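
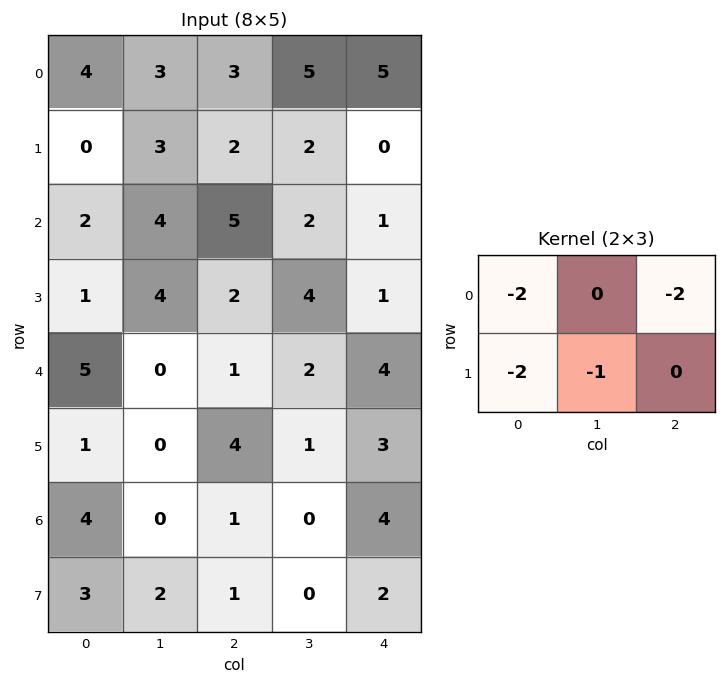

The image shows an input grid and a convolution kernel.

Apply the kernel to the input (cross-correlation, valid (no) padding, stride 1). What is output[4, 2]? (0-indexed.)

-19

The receptive field on the input at this output position is [1 2 4 / 4 1 3]. Elementwise product with the kernel and sum: 1·-2 + 4·-2 + 4·-2 + 1·-1.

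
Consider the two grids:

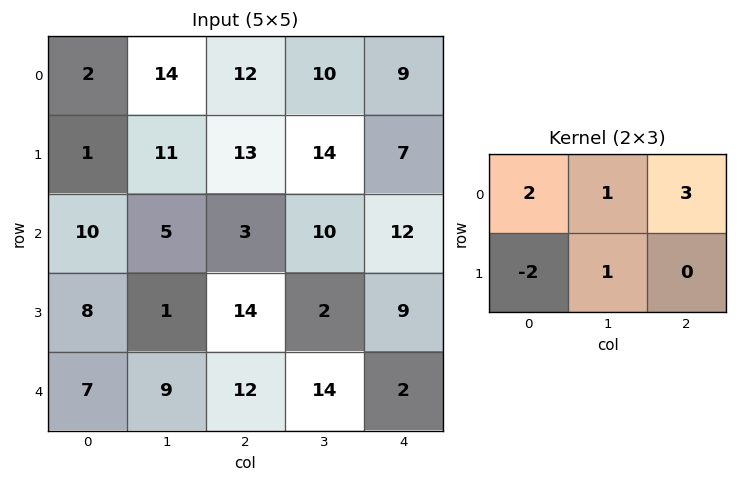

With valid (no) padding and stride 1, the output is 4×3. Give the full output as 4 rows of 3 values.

Output[0,0]: The receptive field on the input at this output position is [2 14 12 / 1 11 13]. Elementwise product with the kernel and sum: 2·2 + 14·1 + 12·3 + 1·-2 + 11·1.
Output[0,1]: The receptive field on the input at this output position is [14 12 10 / 11 13 14]. Elementwise product with the kernel and sum: 14·2 + 12·1 + 10·3 + 11·-2 + 13·1.

63 61 49
37 70 65
19 55 26
54 16 47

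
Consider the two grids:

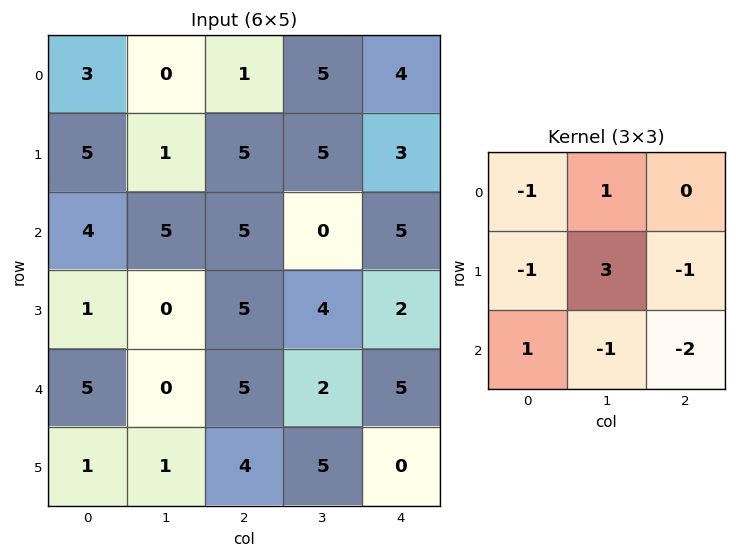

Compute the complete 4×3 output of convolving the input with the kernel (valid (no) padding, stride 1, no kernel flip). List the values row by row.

Output[0,0]: The receptive field on the input at this output position is [3 0 1 / 5 1 5 / 4 5 5]. Elementwise product with the kernel and sum: 3·-1 + 0·1 + 5·-1 + 1·3 + 5·-1 + 4·1 + 5·-1 + 5·-2.

-21 10 6
-7 1 -13
-10 2 -7
-19 5 -6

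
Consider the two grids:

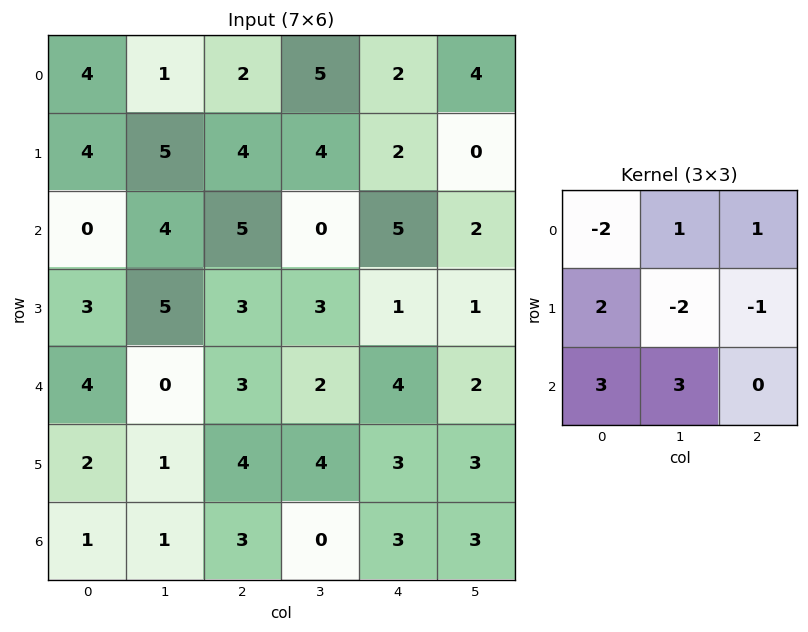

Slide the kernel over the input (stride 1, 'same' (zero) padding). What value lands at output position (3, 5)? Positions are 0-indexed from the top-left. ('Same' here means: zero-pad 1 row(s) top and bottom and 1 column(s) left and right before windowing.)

The receptive field on the zero-padded input at this output position is [5 2 0 / 1 1 0 / 4 2 0]. Elementwise product with the kernel and sum: 5·-2 + 2·1 + 0·1 + 1·2 + 1·-2 + 0·-1 + 4·3 + 2·3.

10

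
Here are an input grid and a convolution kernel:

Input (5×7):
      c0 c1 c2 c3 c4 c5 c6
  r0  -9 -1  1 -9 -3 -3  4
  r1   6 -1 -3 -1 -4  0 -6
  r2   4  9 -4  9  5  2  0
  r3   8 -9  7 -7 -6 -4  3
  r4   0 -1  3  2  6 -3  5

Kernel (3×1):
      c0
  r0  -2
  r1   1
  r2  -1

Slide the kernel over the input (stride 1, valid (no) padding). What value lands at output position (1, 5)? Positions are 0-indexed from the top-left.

The receptive field on the input at this output position is [0 / 2 / -4]. Elementwise product with the kernel and sum: 0·-2 + 2·1 + -4·-1.

6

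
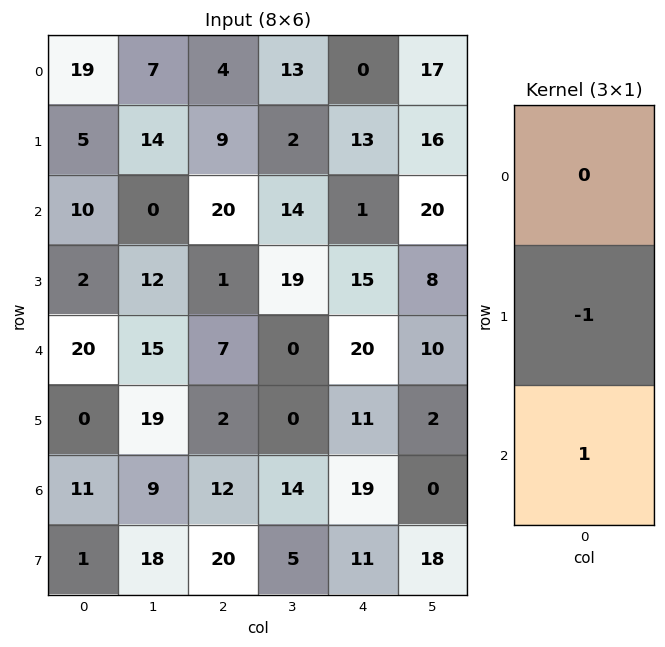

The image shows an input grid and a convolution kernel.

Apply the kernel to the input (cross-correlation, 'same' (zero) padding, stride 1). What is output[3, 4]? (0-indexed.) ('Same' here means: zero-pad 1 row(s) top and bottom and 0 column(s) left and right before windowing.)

The receptive field on the zero-padded input at this output position is [1 / 15 / 20]. Elementwise product with the kernel and sum: 15·-1 + 20·1.

5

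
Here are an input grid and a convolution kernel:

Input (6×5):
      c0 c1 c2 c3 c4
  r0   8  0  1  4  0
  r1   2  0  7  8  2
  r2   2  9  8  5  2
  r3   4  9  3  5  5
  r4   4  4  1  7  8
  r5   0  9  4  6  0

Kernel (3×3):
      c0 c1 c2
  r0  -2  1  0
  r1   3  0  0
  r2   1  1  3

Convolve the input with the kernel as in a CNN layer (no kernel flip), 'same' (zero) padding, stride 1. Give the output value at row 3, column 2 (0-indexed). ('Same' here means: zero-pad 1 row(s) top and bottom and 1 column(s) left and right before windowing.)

43

The receptive field on the zero-padded input at this output position is [9 8 5 / 9 3 5 / 4 1 7]. Elementwise product with the kernel and sum: 9·-2 + 8·1 + 9·3 + 4·1 + 1·1 + 7·3.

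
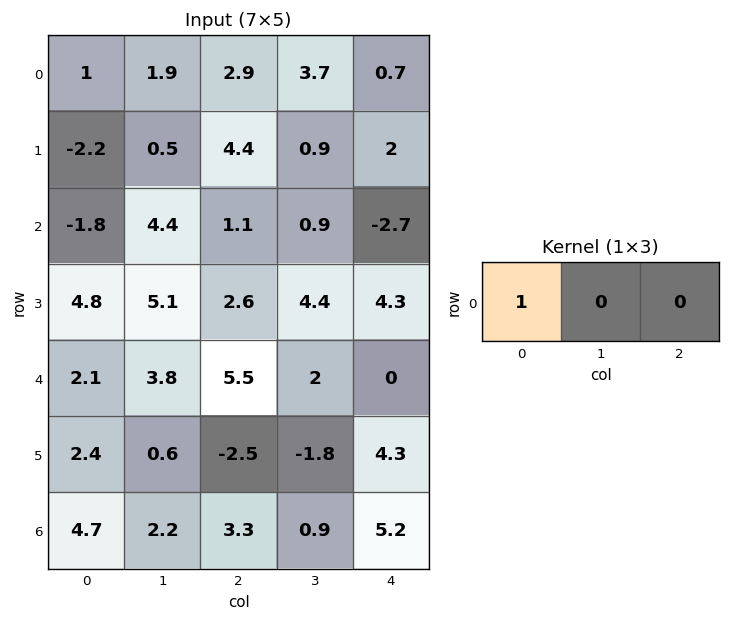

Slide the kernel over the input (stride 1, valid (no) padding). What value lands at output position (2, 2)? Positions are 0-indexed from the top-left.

1.1

The receptive field on the input at this output position is [1.1 0.9 -2.7]. Elementwise product with the kernel and sum: 1.1·1.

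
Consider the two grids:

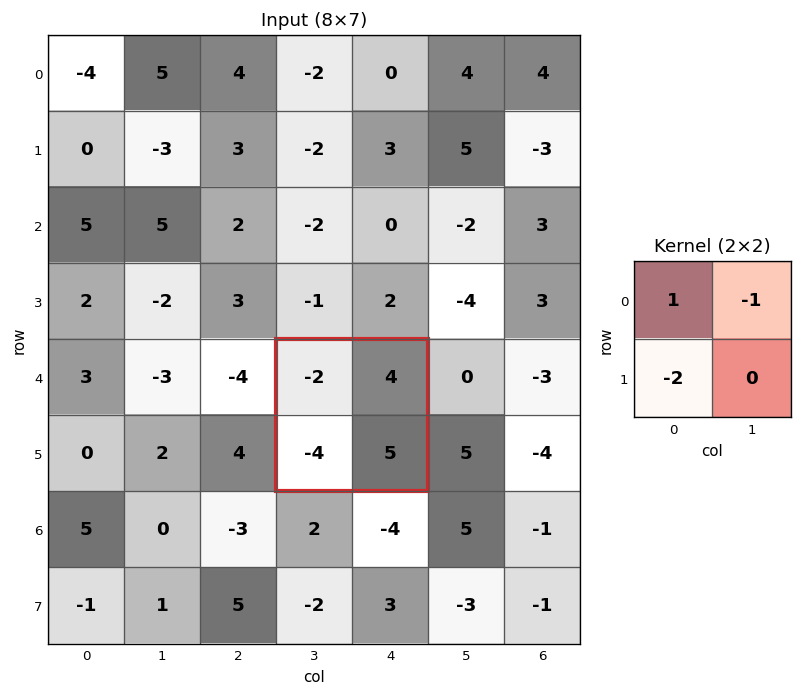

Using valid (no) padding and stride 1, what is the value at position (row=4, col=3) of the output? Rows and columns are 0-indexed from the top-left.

2

The receptive field on the input at this output position is [-2 4 / -4 5]. Elementwise product with the kernel and sum: -2·1 + 4·-1 + -4·-2.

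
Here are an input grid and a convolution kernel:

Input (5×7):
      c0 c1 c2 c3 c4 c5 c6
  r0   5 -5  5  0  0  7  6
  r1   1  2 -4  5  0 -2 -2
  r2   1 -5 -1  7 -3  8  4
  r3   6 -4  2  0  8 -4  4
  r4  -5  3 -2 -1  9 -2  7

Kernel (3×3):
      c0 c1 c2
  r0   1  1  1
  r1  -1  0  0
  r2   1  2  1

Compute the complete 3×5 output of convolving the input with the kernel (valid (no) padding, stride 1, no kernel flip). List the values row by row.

-6 -2 19 11 30
-2 8 12 8 3
-12 3 6 27 13

Output[0,0]: The receptive field on the input at this output position is [5 -5 5 / 1 2 -4 / 1 -5 -1]. Elementwise product with the kernel and sum: 5·1 + -5·1 + 5·1 + 1·-1 + 1·1 + -5·2 + -1·1.
Output[0,1]: The receptive field on the input at this output position is [-5 5 0 / 2 -4 5 / -5 -1 7]. Elementwise product with the kernel and sum: -5·1 + 5·1 + 0·1 + 2·-1 + -5·1 + -1·2 + 7·1.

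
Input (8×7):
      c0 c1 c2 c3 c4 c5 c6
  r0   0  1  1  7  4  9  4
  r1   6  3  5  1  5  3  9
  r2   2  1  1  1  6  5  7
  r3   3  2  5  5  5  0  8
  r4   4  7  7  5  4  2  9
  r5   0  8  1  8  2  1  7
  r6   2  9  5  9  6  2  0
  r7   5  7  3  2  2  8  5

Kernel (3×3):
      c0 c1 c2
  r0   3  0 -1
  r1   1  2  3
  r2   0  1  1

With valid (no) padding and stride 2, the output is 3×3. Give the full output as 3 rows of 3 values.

28 28 58
41 36 51
38 55 30

Output[0,0]: The receptive field on the input at this output position is [0 1 1 / 6 3 5 / 2 1 1]. Elementwise product with the kernel and sum: 0·3 + 1·-1 + 6·1 + 3·2 + 5·3 + 1·1 + 1·1.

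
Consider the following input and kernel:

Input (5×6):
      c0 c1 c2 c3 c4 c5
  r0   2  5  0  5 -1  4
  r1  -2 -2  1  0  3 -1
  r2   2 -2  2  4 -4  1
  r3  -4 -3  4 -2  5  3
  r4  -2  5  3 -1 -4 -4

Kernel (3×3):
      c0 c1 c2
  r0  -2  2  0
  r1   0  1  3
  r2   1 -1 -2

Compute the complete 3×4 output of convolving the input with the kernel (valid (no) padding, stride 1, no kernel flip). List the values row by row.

Output[0,0]: The receptive field on the input at this output position is [2 5 0 / -2 -2 1 / 2 -2 2]. Elementwise product with the kernel and sum: 2·-2 + 5·2 + -2·1 + 1·3 + 2·1 + -2·-1 + 2·-2.
Output[0,1]: The receptive field on the input at this output position is [5 0 5 / -2 1 0 / -2 2 4]. Elementwise product with the kernel and sum: 5·-2 + 0·2 + 1·1 + 0·3 + -2·1 + 2·-1 + 4·-2.

7 -21 25 -6
-5 17 -14 -8
-12 10 29 9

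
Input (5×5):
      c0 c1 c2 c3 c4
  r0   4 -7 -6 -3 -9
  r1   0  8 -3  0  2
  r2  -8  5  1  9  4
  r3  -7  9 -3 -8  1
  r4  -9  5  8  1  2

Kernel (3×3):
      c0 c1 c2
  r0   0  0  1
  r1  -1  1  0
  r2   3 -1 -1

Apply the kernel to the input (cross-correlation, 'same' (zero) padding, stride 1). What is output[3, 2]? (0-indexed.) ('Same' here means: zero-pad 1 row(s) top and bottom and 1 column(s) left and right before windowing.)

The receptive field on the zero-padded input at this output position is [5 1 9 / 9 -3 -8 / 5 8 1]. Elementwise product with the kernel and sum: 9·1 + 9·-1 + -3·1 + 5·3 + 8·-1 + 1·-1.

3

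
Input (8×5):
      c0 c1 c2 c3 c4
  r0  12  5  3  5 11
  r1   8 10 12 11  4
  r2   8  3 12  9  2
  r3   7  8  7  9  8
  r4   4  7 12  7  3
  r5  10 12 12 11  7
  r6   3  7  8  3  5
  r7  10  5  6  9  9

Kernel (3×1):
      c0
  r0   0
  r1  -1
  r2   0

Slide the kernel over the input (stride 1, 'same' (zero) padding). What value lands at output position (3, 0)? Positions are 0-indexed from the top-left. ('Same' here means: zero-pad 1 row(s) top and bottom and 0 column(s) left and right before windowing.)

The receptive field on the zero-padded input at this output position is [8 / 7 / 4]. Elementwise product with the kernel and sum: 7·-1.

-7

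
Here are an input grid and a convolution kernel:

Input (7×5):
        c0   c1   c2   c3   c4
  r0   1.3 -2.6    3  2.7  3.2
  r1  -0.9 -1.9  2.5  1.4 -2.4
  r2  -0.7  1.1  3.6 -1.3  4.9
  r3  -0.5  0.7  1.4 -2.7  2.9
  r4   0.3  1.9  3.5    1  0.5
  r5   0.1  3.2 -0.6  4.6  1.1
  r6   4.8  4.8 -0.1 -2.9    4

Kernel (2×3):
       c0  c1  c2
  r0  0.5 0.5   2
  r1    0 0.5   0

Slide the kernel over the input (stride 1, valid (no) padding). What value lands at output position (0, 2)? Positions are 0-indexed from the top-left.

9.95

The receptive field on the input at this output position is [3 2.7 3.2 / 2.5 1.4 -2.4]. Elementwise product with the kernel and sum: 3·0.5 + 2.7·0.5 + 3.2·2 + 1.4·0.5.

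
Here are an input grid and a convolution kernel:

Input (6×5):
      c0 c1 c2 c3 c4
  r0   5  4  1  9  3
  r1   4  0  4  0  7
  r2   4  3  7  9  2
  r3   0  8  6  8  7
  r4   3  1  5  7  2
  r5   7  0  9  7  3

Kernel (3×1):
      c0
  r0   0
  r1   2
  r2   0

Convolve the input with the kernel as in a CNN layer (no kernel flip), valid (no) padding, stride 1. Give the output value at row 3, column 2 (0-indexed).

10

The receptive field on the input at this output position is [6 / 5 / 9]. Elementwise product with the kernel and sum: 5·2.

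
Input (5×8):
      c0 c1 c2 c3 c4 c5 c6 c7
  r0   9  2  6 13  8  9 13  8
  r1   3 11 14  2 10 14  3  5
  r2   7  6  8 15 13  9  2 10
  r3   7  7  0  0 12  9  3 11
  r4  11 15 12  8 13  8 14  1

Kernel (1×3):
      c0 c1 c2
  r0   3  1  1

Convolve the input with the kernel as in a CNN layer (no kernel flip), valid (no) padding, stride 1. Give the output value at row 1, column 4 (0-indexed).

The receptive field on the input at this output position is [10 14 3]. Elementwise product with the kernel and sum: 10·3 + 14·1 + 3·1.

47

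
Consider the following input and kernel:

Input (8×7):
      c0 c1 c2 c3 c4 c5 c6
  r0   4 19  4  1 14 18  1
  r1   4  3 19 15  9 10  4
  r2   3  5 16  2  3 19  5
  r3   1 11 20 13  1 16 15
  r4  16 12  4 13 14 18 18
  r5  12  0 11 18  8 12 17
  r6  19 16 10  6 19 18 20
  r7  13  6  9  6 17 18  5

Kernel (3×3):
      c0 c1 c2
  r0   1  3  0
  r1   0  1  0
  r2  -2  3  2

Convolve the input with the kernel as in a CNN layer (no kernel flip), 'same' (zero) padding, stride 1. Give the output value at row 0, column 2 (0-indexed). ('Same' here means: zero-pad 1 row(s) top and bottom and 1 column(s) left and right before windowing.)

85

The receptive field on the zero-padded input at this output position is [0 0 0 / 19 4 1 / 3 19 15]. Elementwise product with the kernel and sum: 0·1 + 0·3 + 4·1 + 3·-2 + 19·3 + 15·2.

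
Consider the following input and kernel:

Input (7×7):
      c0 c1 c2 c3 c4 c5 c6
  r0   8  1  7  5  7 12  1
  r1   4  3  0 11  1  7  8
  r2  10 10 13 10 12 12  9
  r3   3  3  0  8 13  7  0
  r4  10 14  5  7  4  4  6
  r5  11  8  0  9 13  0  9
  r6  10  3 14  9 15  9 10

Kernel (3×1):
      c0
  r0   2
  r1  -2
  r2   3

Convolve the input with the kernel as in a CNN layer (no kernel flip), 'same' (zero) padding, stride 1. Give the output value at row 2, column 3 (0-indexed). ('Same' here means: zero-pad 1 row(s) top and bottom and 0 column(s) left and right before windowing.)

26

The receptive field on the zero-padded input at this output position is [11 / 10 / 8]. Elementwise product with the kernel and sum: 11·2 + 10·-2 + 8·3.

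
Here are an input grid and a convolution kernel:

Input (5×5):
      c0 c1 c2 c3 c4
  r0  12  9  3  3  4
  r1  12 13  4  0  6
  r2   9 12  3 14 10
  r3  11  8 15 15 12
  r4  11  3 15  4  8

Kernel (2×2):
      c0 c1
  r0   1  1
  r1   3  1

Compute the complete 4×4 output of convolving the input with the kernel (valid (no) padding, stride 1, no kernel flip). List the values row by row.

70 55 18 13
64 56 27 58
62 54 77 81
55 47 79 47

Output[0,0]: The receptive field on the input at this output position is [12 9 / 12 13]. Elementwise product with the kernel and sum: 12·1 + 9·1 + 12·3 + 13·1.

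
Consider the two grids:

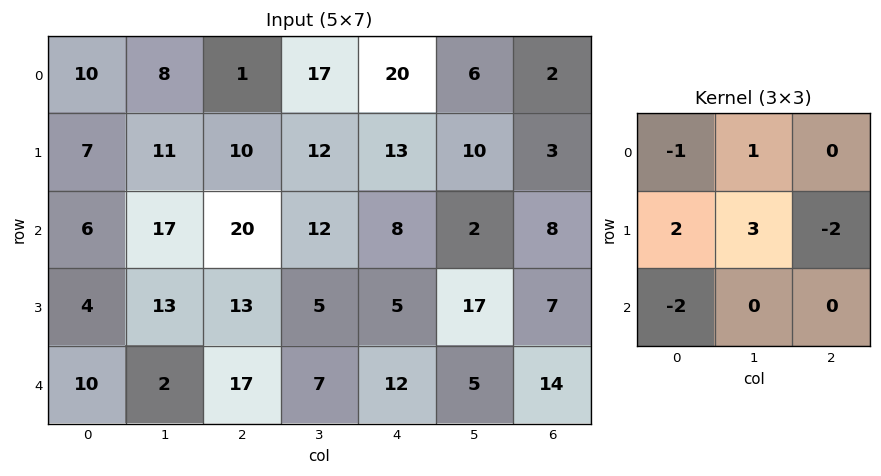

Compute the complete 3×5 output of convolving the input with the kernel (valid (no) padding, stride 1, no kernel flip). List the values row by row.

Output[0,0]: The receptive field on the input at this output position is [10 8 1 / 7 11 10 / 6 17 20]. Elementwise product with the kernel and sum: 10·-1 + 8·1 + 7·2 + 11·3 + 10·-2 + 6·-2.
Output[0,1]: The receptive field on the input at this output position is [8 1 17 / 11 10 12 / 17 20 12]. Elementwise product with the kernel and sum: 8·-1 + 1·1 + 11·2 + 10·3 + 12·-2 + 17·-2.

13 -13 6 22 20
19 43 36 35 -7
12 54 -11 -27 17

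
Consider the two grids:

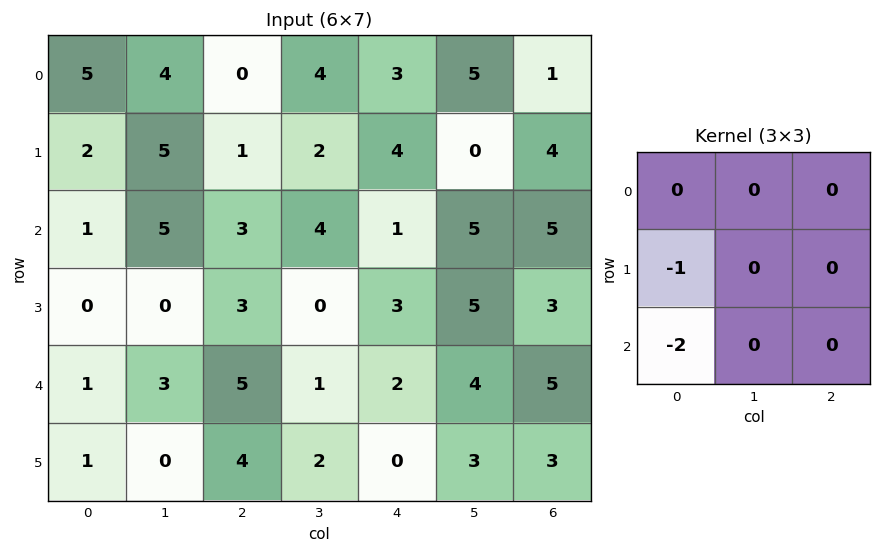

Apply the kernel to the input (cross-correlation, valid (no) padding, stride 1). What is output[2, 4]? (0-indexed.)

The receptive field on the input at this output position is [1 5 5 / 3 5 3 / 2 4 5]. Elementwise product with the kernel and sum: 3·-1 + 2·-2.

-7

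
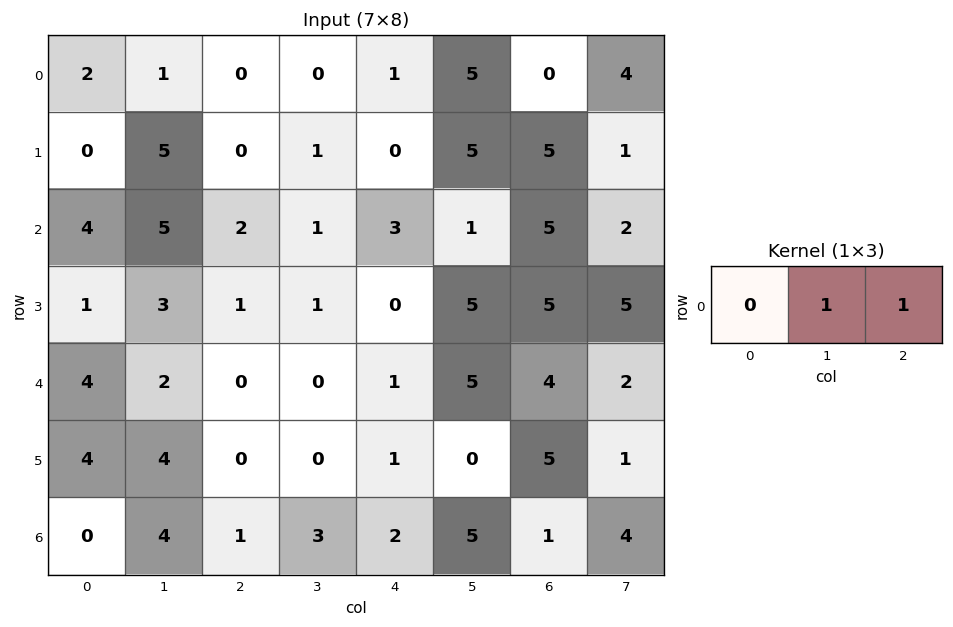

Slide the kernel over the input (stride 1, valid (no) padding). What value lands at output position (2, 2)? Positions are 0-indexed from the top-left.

4

The receptive field on the input at this output position is [2 1 3]. Elementwise product with the kernel and sum: 1·1 + 3·1.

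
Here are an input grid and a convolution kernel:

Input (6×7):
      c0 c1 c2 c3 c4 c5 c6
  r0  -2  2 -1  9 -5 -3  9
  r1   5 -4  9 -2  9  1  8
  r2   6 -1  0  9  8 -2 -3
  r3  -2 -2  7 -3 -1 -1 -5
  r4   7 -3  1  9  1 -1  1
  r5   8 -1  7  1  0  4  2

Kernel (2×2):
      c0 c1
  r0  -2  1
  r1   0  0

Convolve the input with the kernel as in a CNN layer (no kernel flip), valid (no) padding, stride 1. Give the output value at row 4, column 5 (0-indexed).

3

The receptive field on the input at this output position is [-1 1 / 4 2]. Elementwise product with the kernel and sum: -1·-2 + 1·1.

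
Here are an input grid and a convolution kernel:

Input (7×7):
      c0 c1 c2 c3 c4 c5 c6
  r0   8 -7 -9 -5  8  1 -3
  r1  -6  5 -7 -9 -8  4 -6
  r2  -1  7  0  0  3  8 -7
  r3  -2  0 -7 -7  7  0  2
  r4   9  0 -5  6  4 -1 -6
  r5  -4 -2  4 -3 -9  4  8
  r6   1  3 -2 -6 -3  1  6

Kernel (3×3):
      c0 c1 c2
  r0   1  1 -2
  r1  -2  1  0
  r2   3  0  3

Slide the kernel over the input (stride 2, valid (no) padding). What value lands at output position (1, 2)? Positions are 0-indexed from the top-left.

5

The receptive field on the input at this output position is [3 8 -7 / 7 0 2 / 4 -1 -6]. Elementwise product with the kernel and sum: 3·1 + 8·1 + -7·-2 + 7·-2 + 0·1 + 4·3 + -6·3.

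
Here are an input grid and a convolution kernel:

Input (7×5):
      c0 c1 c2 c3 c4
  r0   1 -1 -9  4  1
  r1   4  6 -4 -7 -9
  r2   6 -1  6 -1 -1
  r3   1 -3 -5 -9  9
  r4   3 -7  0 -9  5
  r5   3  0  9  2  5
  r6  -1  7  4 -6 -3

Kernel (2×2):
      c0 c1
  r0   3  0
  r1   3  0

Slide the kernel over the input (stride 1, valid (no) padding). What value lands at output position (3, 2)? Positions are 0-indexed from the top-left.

-15

The receptive field on the input at this output position is [-5 -9 / 0 -9]. Elementwise product with the kernel and sum: -5·3 + 0·3.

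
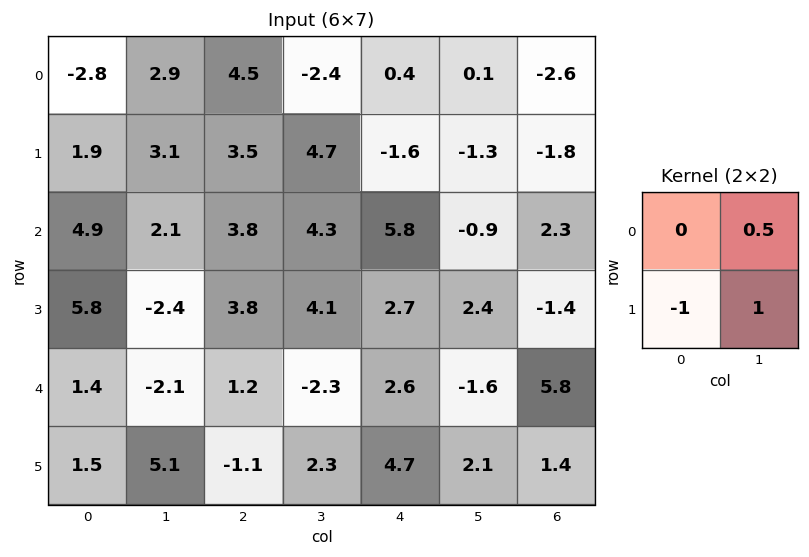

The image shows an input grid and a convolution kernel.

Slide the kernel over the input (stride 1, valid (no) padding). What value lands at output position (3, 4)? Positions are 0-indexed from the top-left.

The receptive field on the input at this output position is [2.7 2.4 / 2.6 -1.6]. Elementwise product with the kernel and sum: 2.4·0.5 + 2.6·-1 + -1.6·1.

-3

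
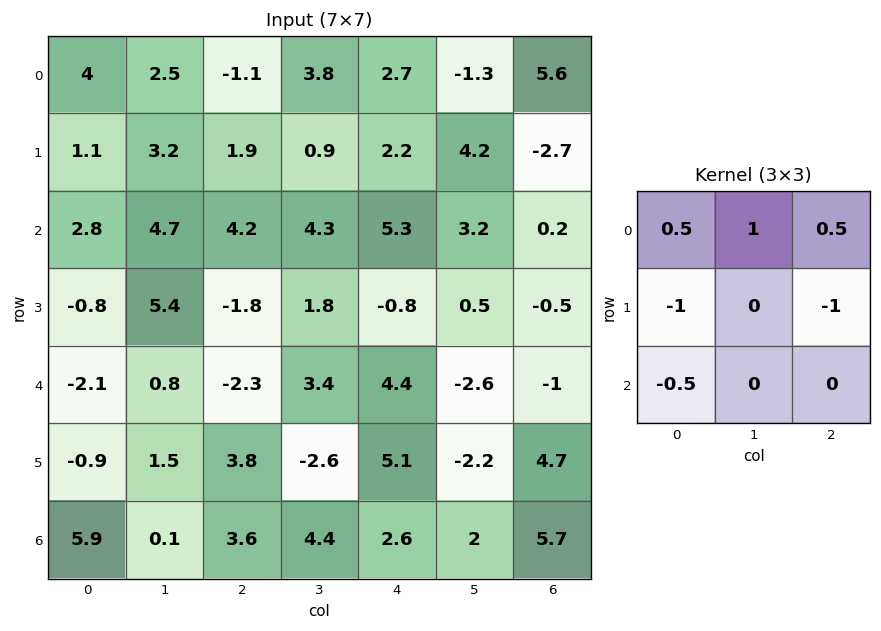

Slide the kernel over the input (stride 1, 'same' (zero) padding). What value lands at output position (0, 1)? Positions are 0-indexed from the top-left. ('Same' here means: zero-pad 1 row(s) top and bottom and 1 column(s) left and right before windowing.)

The receptive field on the zero-padded input at this output position is [0 0 0 / 4 2.5 -1.1 / 1.1 3.2 1.9]. Elementwise product with the kernel and sum: 0·0.5 + 0·1 + 0·0.5 + 4·-1 + -1.1·-1 + 1.1·-0.5.

-3.45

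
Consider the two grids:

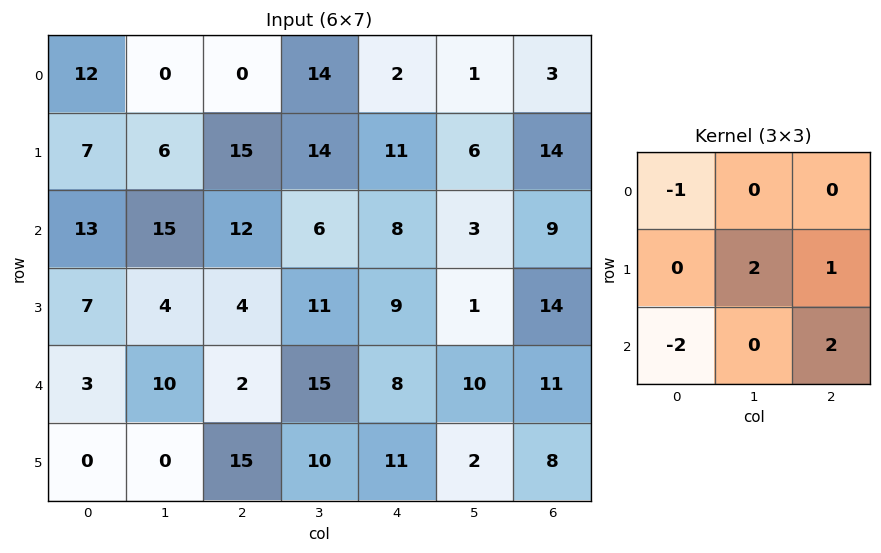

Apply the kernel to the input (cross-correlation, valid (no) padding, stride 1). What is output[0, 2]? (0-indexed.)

31

The receptive field on the input at this output position is [0 14 2 / 15 14 11 / 12 6 8]. Elementwise product with the kernel and sum: 0·-1 + 14·2 + 11·1 + 12·-2 + 8·2.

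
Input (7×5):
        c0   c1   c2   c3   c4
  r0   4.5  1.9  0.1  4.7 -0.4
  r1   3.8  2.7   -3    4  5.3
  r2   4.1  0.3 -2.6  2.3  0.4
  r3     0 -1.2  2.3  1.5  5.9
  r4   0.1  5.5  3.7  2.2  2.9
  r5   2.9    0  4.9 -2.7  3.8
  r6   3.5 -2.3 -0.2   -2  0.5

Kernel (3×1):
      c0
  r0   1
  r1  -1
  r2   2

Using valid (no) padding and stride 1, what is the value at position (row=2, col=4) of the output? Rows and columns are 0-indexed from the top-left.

0.3

The receptive field on the input at this output position is [0.4 / 5.9 / 2.9]. Elementwise product with the kernel and sum: 0.4·1 + 5.9·-1 + 2.9·2.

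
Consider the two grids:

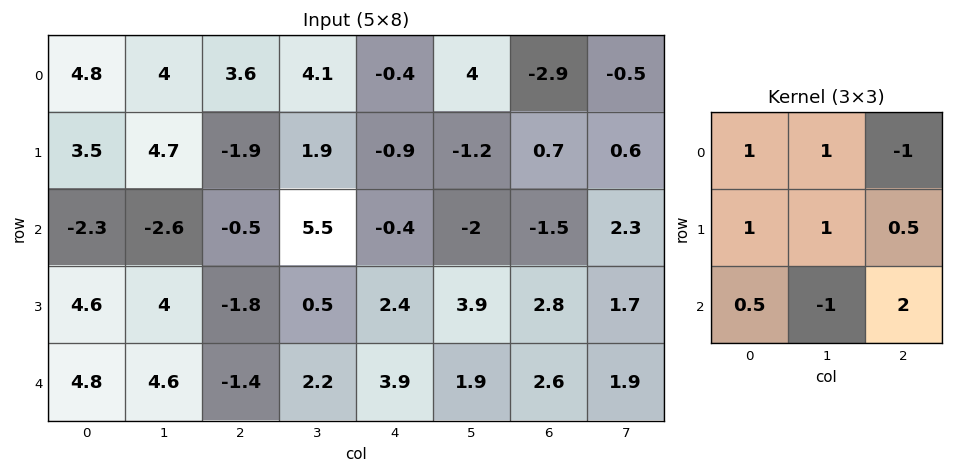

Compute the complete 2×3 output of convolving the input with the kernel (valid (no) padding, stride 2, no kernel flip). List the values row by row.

12.9 1.1 3.55
-1.7 10.2 12.05

Output[0,0]: The receptive field on the input at this output position is [4.8 4 3.6 / 3.5 4.7 -1.9 / -2.3 -2.6 -0.5]. Elementwise product with the kernel and sum: 4.8·1 + 4·1 + 3.6·-1 + 3.5·1 + 4.7·1 + -1.9·0.5 + -2.3·0.5 + -2.6·-1 + -0.5·2.
Output[0,1]: The receptive field on the input at this output position is [3.6 4.1 -0.4 / -1.9 1.9 -0.9 / -0.5 5.5 -0.4]. Elementwise product with the kernel and sum: 3.6·1 + 4.1·1 + -0.4·-1 + -1.9·1 + 1.9·1 + -0.9·0.5 + -0.5·0.5 + 5.5·-1 + -0.4·2.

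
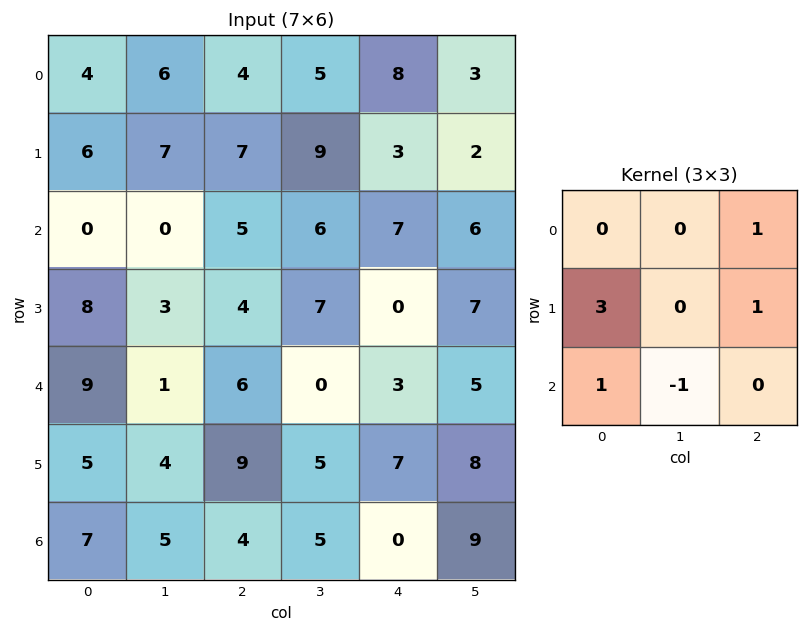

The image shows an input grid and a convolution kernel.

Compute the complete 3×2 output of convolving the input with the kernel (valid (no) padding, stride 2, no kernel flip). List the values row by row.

Output[0,0]: The receptive field on the input at this output position is [4 6 4 / 6 7 7 / 0 0 5]. Elementwise product with the kernel and sum: 4·1 + 6·3 + 7·1 + 0·1 + 0·-1.
Output[0,1]: The receptive field on the input at this output position is [4 5 8 / 7 9 3 / 5 6 7]. Elementwise product with the kernel and sum: 8·1 + 7·3 + 3·1 + 5·1 + 6·-1.

29 31
41 25
32 36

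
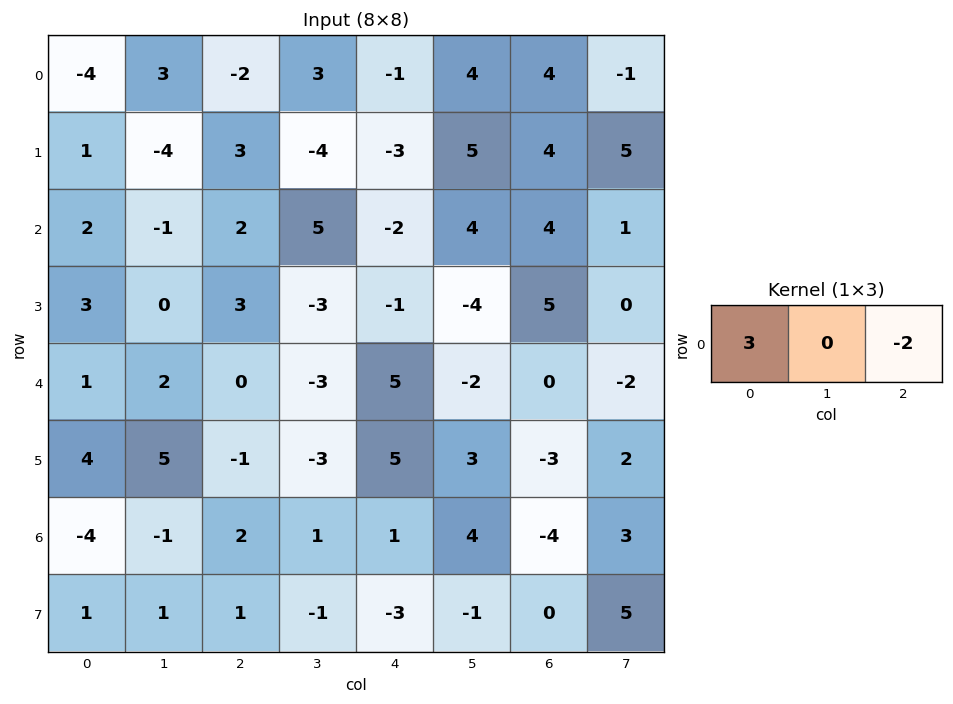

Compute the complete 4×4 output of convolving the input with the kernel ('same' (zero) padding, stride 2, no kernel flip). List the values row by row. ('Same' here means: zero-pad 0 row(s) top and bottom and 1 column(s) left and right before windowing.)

-6 3 1 14
2 -13 7 10
-4 12 -5 -2
2 -5 -5 6

Output[0,0]: The receptive field on the zero-padded input at this output position is [0 -4 3]. Elementwise product with the kernel and sum: 0·3 + 3·-2.
Output[0,1]: The receptive field on the zero-padded input at this output position is [3 -2 3]. Elementwise product with the kernel and sum: 3·3 + 3·-2.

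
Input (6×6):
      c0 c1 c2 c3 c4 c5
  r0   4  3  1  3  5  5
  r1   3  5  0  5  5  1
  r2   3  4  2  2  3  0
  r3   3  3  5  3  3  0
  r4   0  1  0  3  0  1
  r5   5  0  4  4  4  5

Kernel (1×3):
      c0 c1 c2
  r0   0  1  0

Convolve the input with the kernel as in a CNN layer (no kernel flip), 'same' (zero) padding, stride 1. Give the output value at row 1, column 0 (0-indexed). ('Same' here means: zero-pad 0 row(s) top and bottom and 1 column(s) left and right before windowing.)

3

The receptive field on the zero-padded input at this output position is [0 3 5]. Elementwise product with the kernel and sum: 3·1.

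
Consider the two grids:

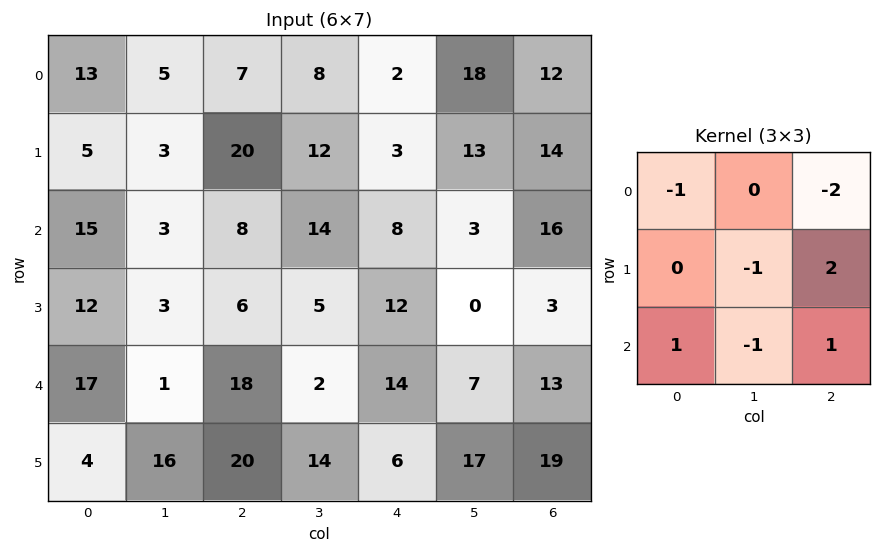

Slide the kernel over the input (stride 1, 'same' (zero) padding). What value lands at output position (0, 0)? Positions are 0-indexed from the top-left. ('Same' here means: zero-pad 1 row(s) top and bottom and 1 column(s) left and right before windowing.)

The receptive field on the zero-padded input at this output position is [0 0 0 / 0 13 5 / 0 5 3]. Elementwise product with the kernel and sum: 0·-1 + 0·-2 + 13·-1 + 5·2 + 0·1 + 5·-1 + 3·1.

-5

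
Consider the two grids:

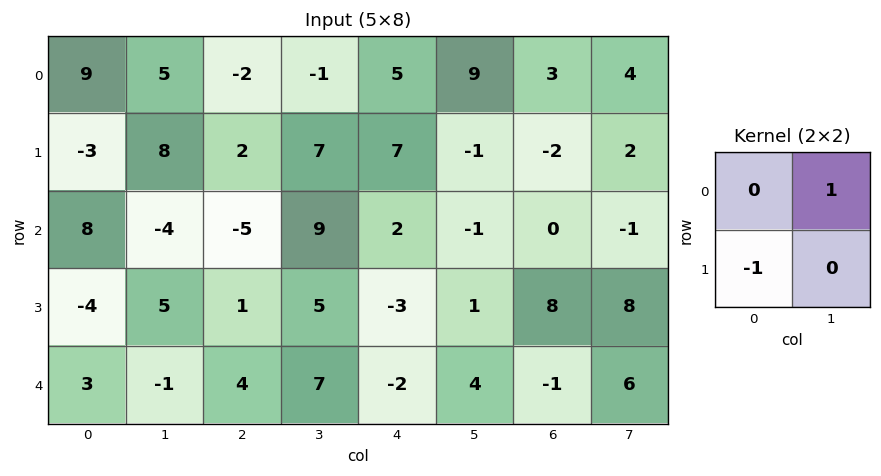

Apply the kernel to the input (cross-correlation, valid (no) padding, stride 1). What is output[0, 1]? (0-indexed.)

The receptive field on the input at this output position is [5 -2 / 8 2]. Elementwise product with the kernel and sum: -2·1 + 8·-1.

-10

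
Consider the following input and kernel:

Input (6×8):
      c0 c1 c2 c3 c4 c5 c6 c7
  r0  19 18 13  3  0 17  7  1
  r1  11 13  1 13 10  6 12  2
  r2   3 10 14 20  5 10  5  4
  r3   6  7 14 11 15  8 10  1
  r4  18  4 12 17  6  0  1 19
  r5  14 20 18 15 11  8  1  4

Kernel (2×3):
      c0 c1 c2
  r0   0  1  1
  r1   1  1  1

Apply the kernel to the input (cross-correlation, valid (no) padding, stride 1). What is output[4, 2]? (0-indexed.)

67

The receptive field on the input at this output position is [12 17 6 / 18 15 11]. Elementwise product with the kernel and sum: 17·1 + 6·1 + 18·1 + 15·1 + 11·1.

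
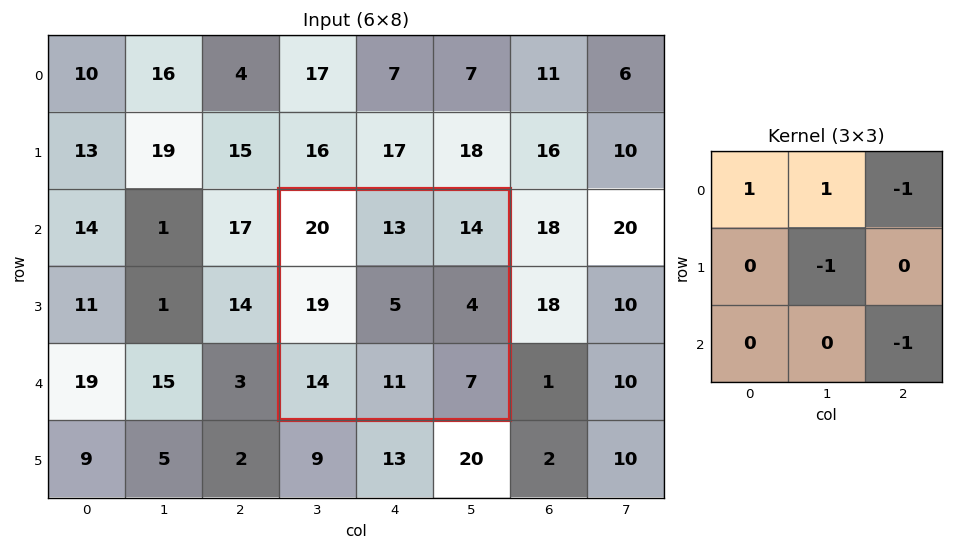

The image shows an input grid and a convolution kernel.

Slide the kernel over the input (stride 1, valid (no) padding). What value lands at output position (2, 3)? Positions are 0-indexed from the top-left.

The receptive field on the input at this output position is [20 13 14 / 19 5 4 / 14 11 7]. Elementwise product with the kernel and sum: 20·1 + 13·1 + 14·-1 + 5·-1 + 7·-1.

7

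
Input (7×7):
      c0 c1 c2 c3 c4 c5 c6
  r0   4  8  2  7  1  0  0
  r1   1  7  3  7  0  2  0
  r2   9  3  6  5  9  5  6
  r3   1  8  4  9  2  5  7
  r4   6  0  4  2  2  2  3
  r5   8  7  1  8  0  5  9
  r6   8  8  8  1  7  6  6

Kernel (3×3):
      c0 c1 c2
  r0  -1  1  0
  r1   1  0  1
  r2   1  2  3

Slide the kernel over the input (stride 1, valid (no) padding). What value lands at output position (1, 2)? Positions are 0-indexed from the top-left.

47

The receptive field on the input at this output position is [3 7 0 / 6 5 9 / 4 9 2]. Elementwise product with the kernel and sum: 3·-1 + 7·1 + 6·1 + 9·1 + 4·1 + 9·2 + 2·3.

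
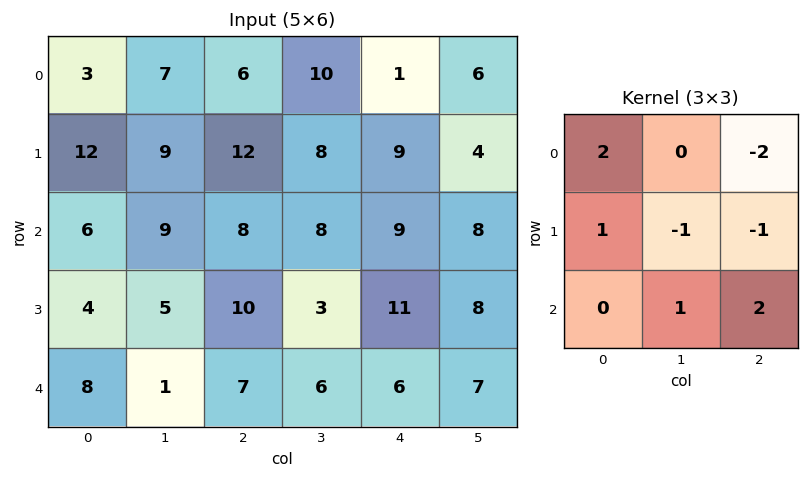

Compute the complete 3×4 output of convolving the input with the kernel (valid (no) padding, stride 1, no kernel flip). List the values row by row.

10 7 31 28
14 11 22 26
0 13 12 4

Output[0,0]: The receptive field on the input at this output position is [3 7 6 / 12 9 12 / 6 9 8]. Elementwise product with the kernel and sum: 3·2 + 6·-2 + 12·1 + 9·-1 + 12·-1 + 9·1 + 8·2.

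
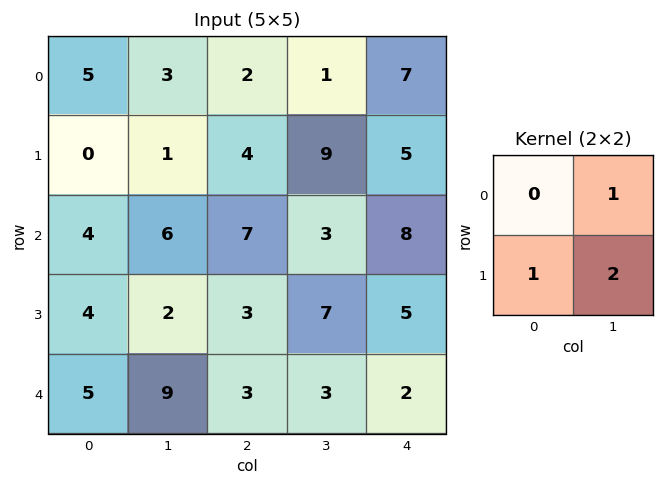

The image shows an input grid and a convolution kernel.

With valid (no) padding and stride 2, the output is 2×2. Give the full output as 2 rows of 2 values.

5 23
14 20

Output[0,0]: The receptive field on the input at this output position is [5 3 / 0 1]. Elementwise product with the kernel and sum: 3·1 + 0·1 + 1·2.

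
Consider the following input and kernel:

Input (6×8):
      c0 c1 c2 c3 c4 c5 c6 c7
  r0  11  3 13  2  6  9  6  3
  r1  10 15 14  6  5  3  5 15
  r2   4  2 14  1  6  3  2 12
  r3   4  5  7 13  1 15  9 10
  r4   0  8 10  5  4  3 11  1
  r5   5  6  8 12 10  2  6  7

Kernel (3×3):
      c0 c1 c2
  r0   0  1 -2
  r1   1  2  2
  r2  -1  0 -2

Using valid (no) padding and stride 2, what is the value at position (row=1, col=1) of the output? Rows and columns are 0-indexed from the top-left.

The receptive field on the input at this output position is [14 1 6 / 7 13 1 / 10 5 4]. Elementwise product with the kernel and sum: 1·1 + 6·-2 + 7·1 + 13·2 + 1·2 + 10·-1 + 4·-2.

6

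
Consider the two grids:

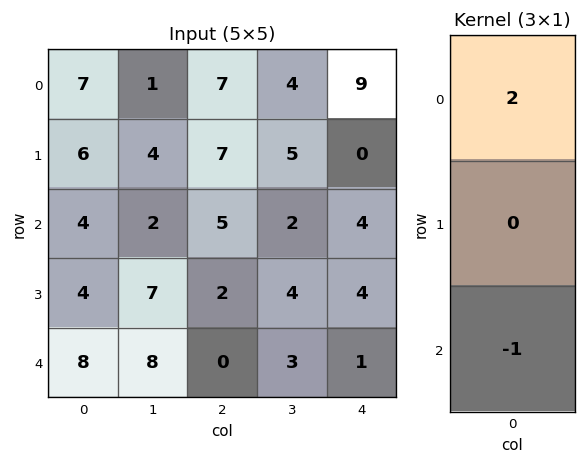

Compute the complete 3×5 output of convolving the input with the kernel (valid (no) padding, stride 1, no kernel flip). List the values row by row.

10 0 9 6 14
8 1 12 6 -4
0 -4 10 1 7

Output[0,0]: The receptive field on the input at this output position is [7 / 6 / 4]. Elementwise product with the kernel and sum: 7·2 + 4·-1.
Output[0,1]: The receptive field on the input at this output position is [1 / 4 / 2]. Elementwise product with the kernel and sum: 1·2 + 2·-1.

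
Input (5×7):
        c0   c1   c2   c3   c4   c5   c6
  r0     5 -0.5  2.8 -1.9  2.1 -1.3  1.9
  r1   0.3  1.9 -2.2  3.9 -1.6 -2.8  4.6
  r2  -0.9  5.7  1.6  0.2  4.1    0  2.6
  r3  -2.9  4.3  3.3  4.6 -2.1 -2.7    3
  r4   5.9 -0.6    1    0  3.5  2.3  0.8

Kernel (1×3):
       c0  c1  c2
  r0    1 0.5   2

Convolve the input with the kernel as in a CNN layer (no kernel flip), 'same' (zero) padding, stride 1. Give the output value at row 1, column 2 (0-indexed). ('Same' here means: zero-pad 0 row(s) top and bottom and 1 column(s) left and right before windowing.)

8.6

The receptive field on the zero-padded input at this output position is [1.9 -2.2 3.9]. Elementwise product with the kernel and sum: 1.9·1 + -2.2·0.5 + 3.9·2.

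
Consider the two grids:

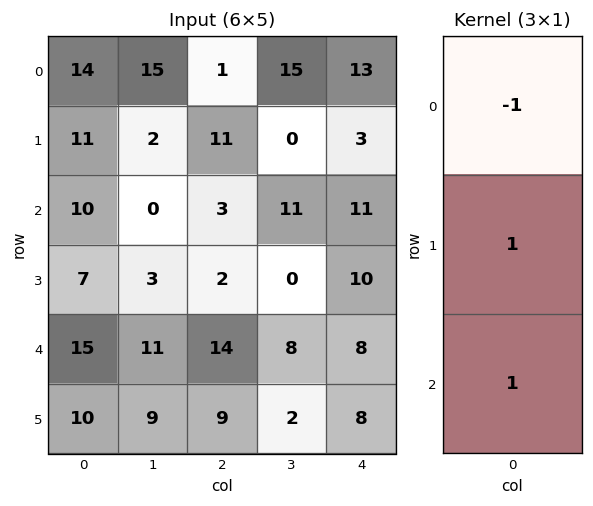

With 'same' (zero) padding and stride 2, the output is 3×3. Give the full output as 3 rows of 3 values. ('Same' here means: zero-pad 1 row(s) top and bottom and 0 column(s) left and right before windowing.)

Output[0,0]: The receptive field on the zero-padded input at this output position is [0 / 14 / 11]. Elementwise product with the kernel and sum: 0·-1 + 14·1 + 11·1.
Output[0,1]: The receptive field on the zero-padded input at this output position is [0 / 1 / 11]. Elementwise product with the kernel and sum: 0·-1 + 1·1 + 11·1.

25 12 16
6 -6 18
18 21 6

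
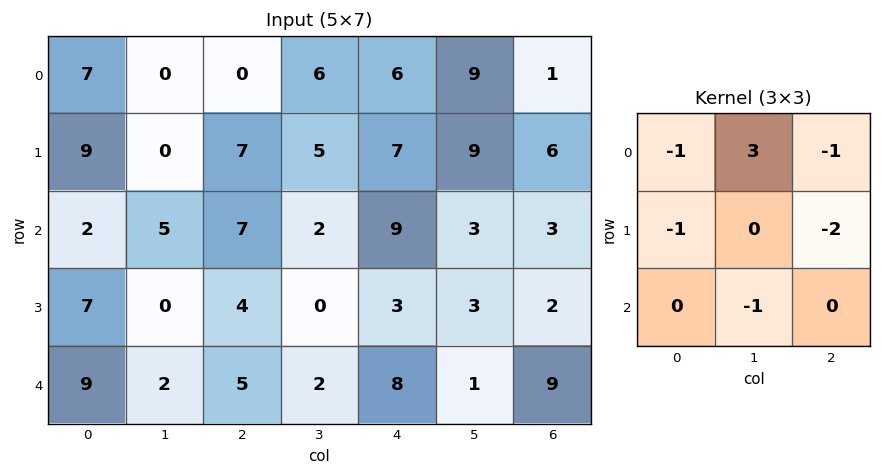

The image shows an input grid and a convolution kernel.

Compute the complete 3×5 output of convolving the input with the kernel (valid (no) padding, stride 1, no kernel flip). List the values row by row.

-35 -23 -11 -29 -2
-32 3 -24 -4 -4
-11 9 -22 8 -11

Output[0,0]: The receptive field on the input at this output position is [7 0 0 / 9 0 7 / 2 5 7]. Elementwise product with the kernel and sum: 7·-1 + 0·3 + 0·-1 + 9·-1 + 7·-2 + 5·-1.
Output[0,1]: The receptive field on the input at this output position is [0 0 6 / 0 7 5 / 5 7 2]. Elementwise product with the kernel and sum: 0·-1 + 0·3 + 6·-1 + 0·-1 + 5·-2 + 7·-1.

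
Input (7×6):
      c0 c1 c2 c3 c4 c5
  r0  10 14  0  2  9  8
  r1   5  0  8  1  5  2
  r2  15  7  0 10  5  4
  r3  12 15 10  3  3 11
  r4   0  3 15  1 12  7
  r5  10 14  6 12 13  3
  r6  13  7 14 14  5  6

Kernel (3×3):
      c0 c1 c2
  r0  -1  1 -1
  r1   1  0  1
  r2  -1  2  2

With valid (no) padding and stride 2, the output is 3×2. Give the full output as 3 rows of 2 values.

16 36
50 29
33 17

Output[0,0]: The receptive field on the input at this output position is [10 14 0 / 5 0 8 / 15 7 0]. Elementwise product with the kernel and sum: 10·-1 + 14·1 + 0·-1 + 5·1 + 8·1 + 15·-1 + 7·2 + 0·2.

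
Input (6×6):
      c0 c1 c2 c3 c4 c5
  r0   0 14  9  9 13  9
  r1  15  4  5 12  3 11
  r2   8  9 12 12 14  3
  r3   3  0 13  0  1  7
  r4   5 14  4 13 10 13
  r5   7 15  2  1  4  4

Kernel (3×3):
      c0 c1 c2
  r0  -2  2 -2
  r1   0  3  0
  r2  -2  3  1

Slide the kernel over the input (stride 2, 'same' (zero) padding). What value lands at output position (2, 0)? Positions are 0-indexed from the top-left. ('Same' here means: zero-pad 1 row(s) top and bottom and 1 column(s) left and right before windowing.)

57

The receptive field on the zero-padded input at this output position is [0 3 0 / 0 5 14 / 0 7 15]. Elementwise product with the kernel and sum: 0·-2 + 3·2 + 0·-2 + 5·3 + 0·-2 + 7·3 + 15·1.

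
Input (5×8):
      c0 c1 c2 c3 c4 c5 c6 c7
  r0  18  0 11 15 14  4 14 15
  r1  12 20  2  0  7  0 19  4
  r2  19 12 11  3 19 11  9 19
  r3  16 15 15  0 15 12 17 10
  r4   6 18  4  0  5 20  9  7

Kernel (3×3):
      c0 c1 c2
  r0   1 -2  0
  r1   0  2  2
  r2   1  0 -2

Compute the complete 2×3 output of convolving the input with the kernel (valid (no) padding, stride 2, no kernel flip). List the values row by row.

Output[0,0]: The receptive field on the input at this output position is [18 0 11 / 12 20 2 / 19 12 11]. Elementwise product with the kernel and sum: 18·1 + 0·-2 + 20·2 + 2·2 + 19·1 + 11·-2.
Output[0,1]: The receptive field on the input at this output position is [11 15 14 / 2 0 7 / 11 3 19]. Elementwise product with the kernel and sum: 11·1 + 15·-2 + 0·2 + 7·2 + 11·1 + 19·-2.

59 -32 45
53 29 42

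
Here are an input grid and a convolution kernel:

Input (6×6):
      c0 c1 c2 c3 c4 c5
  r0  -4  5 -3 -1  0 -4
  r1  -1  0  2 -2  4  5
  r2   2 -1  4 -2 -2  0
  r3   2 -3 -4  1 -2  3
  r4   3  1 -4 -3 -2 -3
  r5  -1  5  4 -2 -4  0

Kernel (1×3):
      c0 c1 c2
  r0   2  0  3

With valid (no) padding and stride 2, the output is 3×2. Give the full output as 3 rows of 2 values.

Output[0,0]: The receptive field on the input at this output position is [-4 5 -3]. Elementwise product with the kernel and sum: -4·2 + -3·3.

-17 -6
16 2
-6 -14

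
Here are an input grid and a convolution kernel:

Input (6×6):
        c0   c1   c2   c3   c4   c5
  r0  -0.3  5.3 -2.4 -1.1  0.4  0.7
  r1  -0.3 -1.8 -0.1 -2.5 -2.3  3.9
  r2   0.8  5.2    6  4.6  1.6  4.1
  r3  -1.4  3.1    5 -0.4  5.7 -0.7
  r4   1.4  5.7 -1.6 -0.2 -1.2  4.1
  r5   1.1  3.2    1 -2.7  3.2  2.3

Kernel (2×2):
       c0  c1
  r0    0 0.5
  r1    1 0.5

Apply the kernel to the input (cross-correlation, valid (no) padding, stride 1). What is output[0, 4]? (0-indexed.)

0

The receptive field on the input at this output position is [0.4 0.7 / -2.3 3.9]. Elementwise product with the kernel and sum: 0.7·0.5 + -2.3·1 + 3.9·0.5.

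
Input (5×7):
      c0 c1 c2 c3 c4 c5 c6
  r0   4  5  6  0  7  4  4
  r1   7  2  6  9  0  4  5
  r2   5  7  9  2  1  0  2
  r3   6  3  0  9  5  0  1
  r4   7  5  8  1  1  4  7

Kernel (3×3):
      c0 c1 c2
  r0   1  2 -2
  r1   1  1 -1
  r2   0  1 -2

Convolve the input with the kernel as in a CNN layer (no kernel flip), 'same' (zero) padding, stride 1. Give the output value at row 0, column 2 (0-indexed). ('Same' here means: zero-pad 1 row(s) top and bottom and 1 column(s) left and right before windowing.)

The receptive field on the zero-padded input at this output position is [0 0 0 / 5 6 0 / 2 6 9]. Elementwise product with the kernel and sum: 0·1 + 0·2 + 0·-2 + 5·1 + 6·1 + 0·-1 + 6·1 + 9·-2.

-1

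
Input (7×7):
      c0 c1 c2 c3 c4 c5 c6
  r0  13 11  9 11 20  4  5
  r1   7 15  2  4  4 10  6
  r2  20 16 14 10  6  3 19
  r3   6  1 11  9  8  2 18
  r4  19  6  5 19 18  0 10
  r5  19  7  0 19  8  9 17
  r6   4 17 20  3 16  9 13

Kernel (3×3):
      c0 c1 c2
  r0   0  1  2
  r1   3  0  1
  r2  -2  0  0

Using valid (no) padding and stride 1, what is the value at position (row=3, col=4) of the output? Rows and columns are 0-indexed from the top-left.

86

The receptive field on the input at this output position is [8 2 18 / 18 0 10 / 8 9 17]. Elementwise product with the kernel and sum: 2·1 + 18·2 + 18·3 + 10·1 + 8·-2.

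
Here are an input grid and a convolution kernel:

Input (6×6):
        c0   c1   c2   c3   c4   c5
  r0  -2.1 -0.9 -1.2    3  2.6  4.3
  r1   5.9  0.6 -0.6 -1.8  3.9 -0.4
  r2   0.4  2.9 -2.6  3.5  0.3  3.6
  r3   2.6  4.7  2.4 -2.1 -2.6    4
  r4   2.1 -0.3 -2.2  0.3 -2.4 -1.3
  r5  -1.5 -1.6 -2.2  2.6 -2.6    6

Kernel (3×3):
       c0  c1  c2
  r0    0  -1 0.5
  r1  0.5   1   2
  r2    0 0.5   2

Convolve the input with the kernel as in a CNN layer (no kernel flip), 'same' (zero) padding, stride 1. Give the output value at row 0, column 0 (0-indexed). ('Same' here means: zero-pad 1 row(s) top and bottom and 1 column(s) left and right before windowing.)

0.25

The receptive field on the zero-padded input at this output position is [0 0 0 / 0 -2.1 -0.9 / 0 5.9 0.6]. Elementwise product with the kernel and sum: 0·-1 + 0·0.5 + 0·0.5 + -2.1·1 + -0.9·2 + 5.9·0.5 + 0.6·2.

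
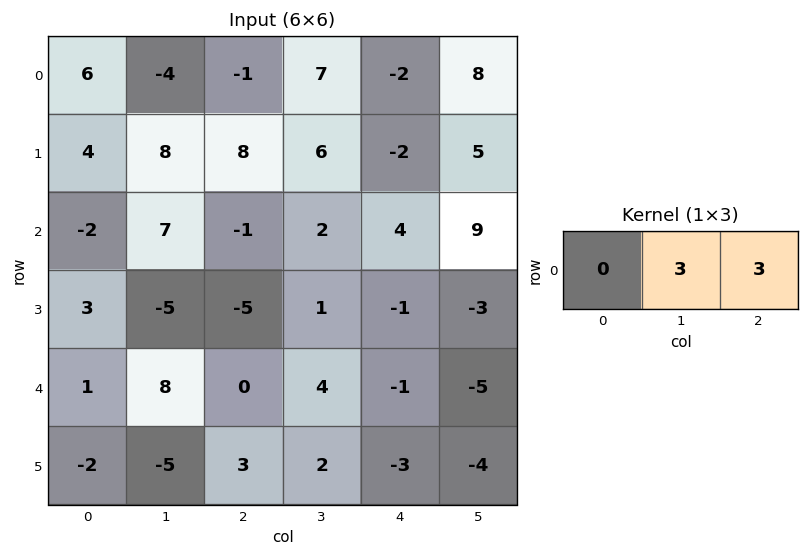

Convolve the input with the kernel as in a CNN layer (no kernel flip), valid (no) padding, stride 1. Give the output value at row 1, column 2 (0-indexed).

The receptive field on the input at this output position is [8 6 -2]. Elementwise product with the kernel and sum: 6·3 + -2·3.

12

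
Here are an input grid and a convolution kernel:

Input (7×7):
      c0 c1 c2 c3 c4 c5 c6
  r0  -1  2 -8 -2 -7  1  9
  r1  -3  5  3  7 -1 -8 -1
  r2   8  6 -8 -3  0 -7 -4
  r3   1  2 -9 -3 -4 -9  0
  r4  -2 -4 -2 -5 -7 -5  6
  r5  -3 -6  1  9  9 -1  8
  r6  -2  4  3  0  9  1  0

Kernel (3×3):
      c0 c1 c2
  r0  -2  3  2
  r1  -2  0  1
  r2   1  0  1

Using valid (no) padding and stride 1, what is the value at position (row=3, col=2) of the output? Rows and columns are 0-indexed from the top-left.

The receptive field on the input at this output position is [-9 -3 -4 / -2 -5 -7 / 1 9 9]. Elementwise product with the kernel and sum: -9·-2 + -3·3 + -4·2 + -2·-2 + -7·1 + 1·1 + 9·1.

8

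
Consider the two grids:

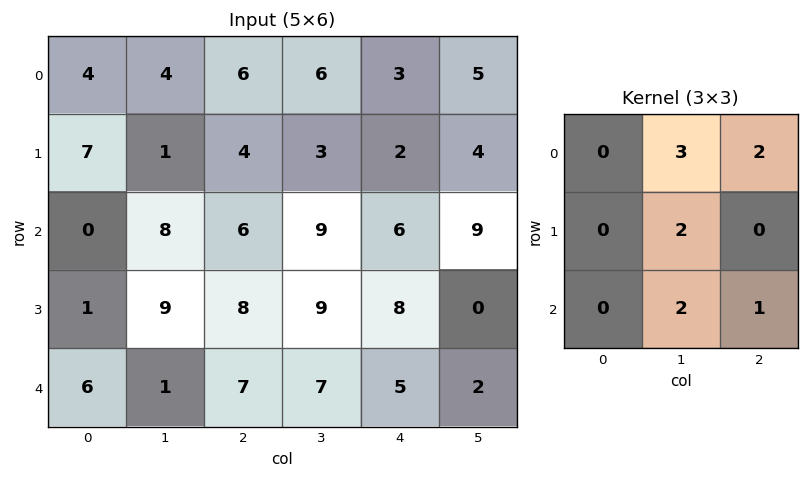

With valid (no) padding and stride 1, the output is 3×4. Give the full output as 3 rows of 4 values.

Output[0,0]: The receptive field on the input at this output position is [4 4 6 / 7 1 4 / 0 8 6]. Elementwise product with the kernel and sum: 4·3 + 6·2 + 1·2 + 8·2 + 6·1.
Output[0,1]: The receptive field on the input at this output position is [4 6 6 / 1 4 3 / 8 6 9]. Elementwise product with the kernel and sum: 6·3 + 6·2 + 4·2 + 6·2 + 9·1.

48 59 54 44
53 55 57 42
63 73 76 64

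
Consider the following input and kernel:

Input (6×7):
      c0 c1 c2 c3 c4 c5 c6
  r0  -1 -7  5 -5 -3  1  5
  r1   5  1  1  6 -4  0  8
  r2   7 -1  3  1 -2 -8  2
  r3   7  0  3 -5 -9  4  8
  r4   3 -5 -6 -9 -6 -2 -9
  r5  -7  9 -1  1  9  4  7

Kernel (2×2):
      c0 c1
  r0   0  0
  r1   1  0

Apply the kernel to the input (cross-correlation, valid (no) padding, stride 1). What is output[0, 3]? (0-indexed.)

6

The receptive field on the input at this output position is [-5 -3 / 6 -4]. Elementwise product with the kernel and sum: 6·1.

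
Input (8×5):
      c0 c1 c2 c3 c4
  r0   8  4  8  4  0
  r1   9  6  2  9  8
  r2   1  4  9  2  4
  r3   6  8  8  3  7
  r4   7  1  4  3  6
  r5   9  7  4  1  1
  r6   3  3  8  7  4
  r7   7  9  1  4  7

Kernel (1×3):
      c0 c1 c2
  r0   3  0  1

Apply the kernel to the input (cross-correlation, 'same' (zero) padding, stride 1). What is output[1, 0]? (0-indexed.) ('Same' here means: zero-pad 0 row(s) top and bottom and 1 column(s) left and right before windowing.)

6

The receptive field on the zero-padded input at this output position is [0 9 6]. Elementwise product with the kernel and sum: 0·3 + 6·1.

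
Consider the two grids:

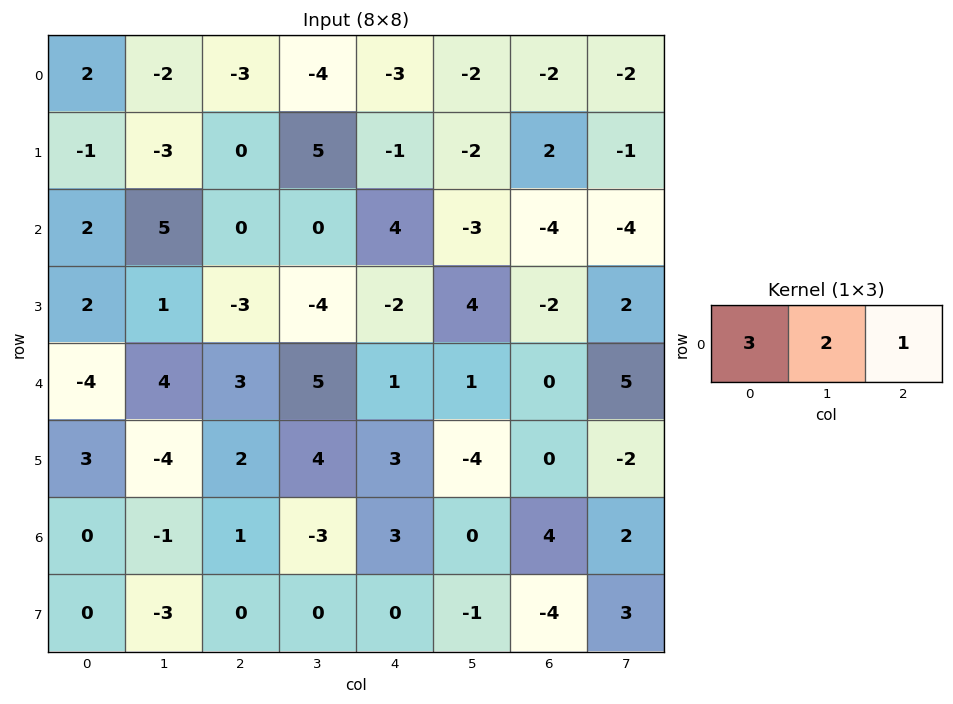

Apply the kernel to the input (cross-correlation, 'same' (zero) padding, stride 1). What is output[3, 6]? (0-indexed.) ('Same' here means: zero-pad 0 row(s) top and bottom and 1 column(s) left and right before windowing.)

10

The receptive field on the zero-padded input at this output position is [4 -2 2]. Elementwise product with the kernel and sum: 4·3 + -2·2 + 2·1.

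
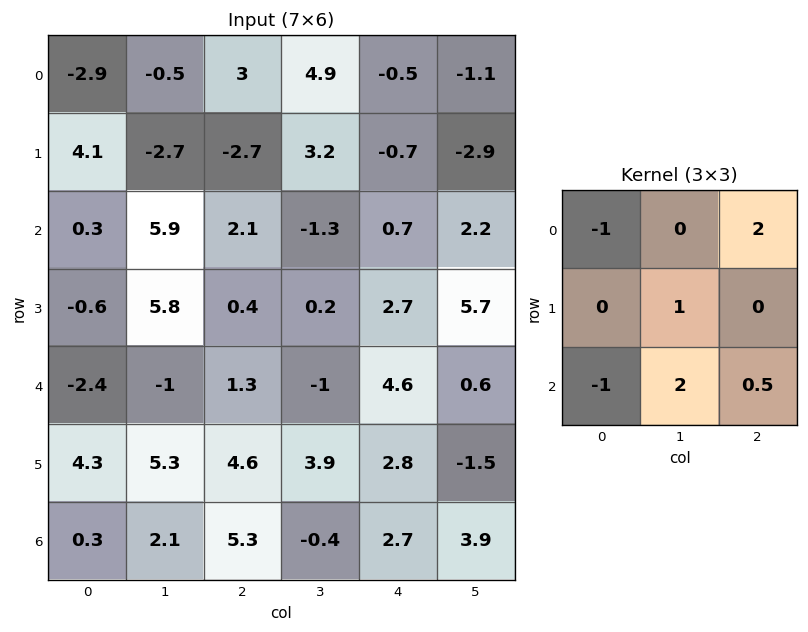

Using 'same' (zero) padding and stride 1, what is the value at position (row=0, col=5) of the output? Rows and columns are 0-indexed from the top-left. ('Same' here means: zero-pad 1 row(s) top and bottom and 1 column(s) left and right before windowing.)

-6.2

The receptive field on the zero-padded input at this output position is [0 0 0 / -0.5 -1.1 0 / -0.7 -2.9 0]. Elementwise product with the kernel and sum: 0·-1 + 0·2 + -1.1·1 + -0.7·-1 + -2.9·2 + 0·0.5.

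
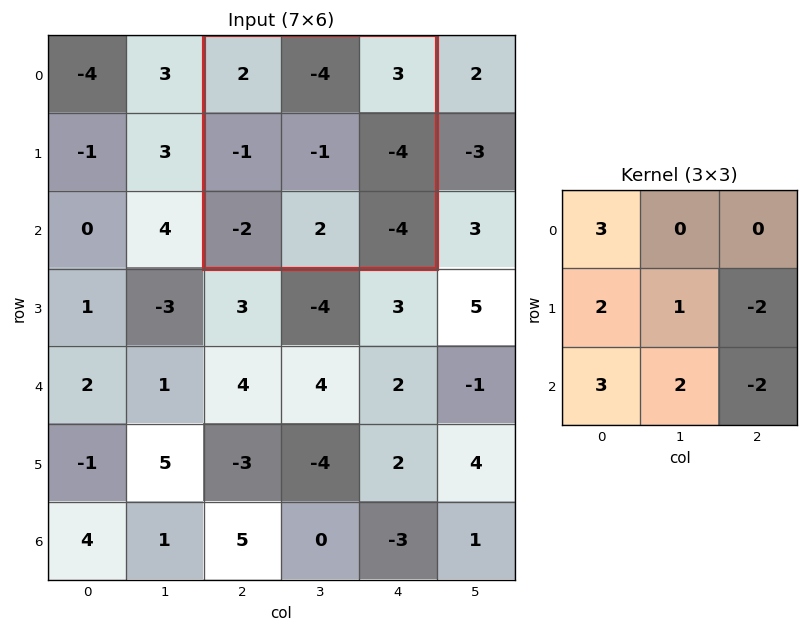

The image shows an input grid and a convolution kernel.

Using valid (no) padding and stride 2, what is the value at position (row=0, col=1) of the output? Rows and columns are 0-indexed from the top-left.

17

The receptive field on the input at this output position is [2 -4 3 / -1 -1 -4 / -2 2 -4]. Elementwise product with the kernel and sum: 2·3 + -1·2 + -1·1 + -4·-2 + -2·3 + 2·2 + -4·-2.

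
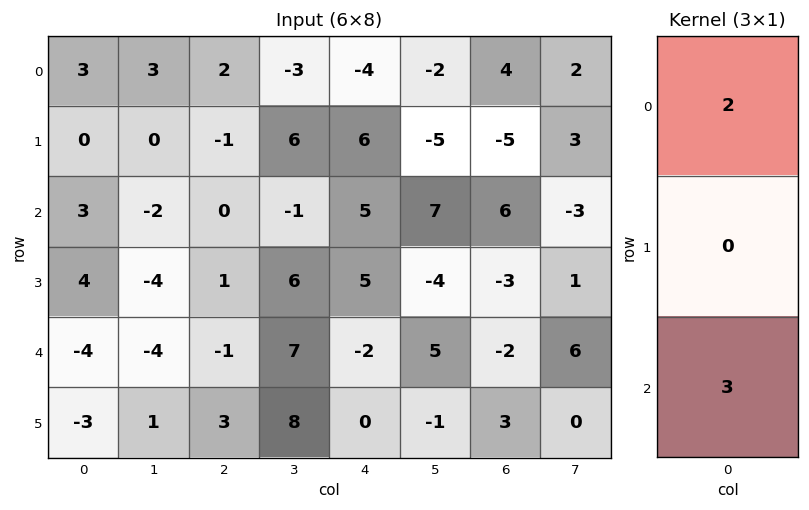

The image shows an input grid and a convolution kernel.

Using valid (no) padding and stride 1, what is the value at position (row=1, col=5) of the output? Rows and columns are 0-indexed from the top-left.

-22

The receptive field on the input at this output position is [-5 / 7 / -4]. Elementwise product with the kernel and sum: -5·2 + -4·3.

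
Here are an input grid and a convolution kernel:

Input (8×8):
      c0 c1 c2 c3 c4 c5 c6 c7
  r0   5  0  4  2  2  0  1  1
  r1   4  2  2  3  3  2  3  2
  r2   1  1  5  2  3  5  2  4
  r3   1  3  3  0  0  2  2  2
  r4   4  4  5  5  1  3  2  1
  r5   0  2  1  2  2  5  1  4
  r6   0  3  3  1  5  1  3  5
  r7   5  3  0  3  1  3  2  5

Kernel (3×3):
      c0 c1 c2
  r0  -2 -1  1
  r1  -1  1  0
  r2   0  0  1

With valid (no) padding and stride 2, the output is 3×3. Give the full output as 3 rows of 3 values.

-3 -4 -2
9 -11 -5
-2 -8 3

Output[0,0]: The receptive field on the input at this output position is [5 0 4 / 4 2 2 / 1 1 5]. Elementwise product with the kernel and sum: 5·-2 + 0·-1 + 4·1 + 4·-1 + 2·1 + 5·1.
Output[0,1]: The receptive field on the input at this output position is [4 2 2 / 2 3 3 / 5 2 3]. Elementwise product with the kernel and sum: 4·-2 + 2·-1 + 2·1 + 2·-1 + 3·1 + 3·1.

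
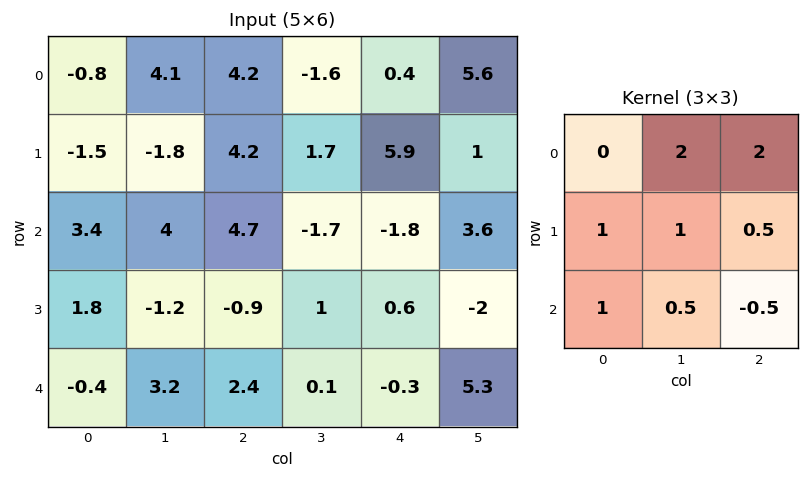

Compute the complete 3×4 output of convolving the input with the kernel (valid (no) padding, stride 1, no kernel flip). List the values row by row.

Output[0,0]: The receptive field on the input at this output position is [-0.8 4.1 4.2 / -1.5 -1.8 4.2 / 3.4 4 4.7]. Elementwise product with the kernel and sum: 4.1·2 + 4.2·2 + -1.5·1 + -1.8·1 + 4.2·0.5 + 3.4·1 + 4·0.5 + 4.7·-0.5.
Output[0,1]: The receptive field on the input at this output position is [4.1 4.2 -1.6 / -1.8 4.2 1.7 / 4 4.7 -1.7]. Elementwise product with the kernel and sum: 4.2·2 + -1.6·2 + -1.8·1 + 4.2·1 + 1.7·0.5 + 4·1 + 4.7·0.5 + -1.7·-0.5.

18.45 15.65 11.2 15.7
16.2 17.5 16.6 14.4
17.55 8.75 -4 1.5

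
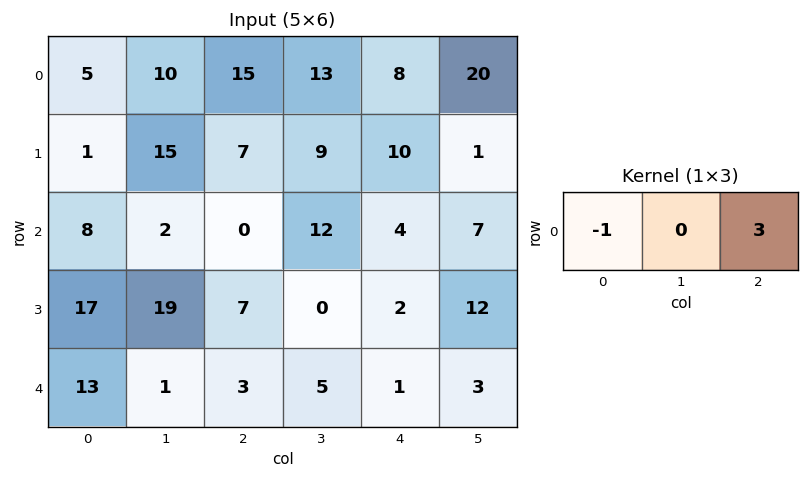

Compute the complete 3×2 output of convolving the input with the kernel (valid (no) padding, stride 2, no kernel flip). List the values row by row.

40 9
-8 12
-4 0

Output[0,0]: The receptive field on the input at this output position is [5 10 15]. Elementwise product with the kernel and sum: 5·-1 + 15·3.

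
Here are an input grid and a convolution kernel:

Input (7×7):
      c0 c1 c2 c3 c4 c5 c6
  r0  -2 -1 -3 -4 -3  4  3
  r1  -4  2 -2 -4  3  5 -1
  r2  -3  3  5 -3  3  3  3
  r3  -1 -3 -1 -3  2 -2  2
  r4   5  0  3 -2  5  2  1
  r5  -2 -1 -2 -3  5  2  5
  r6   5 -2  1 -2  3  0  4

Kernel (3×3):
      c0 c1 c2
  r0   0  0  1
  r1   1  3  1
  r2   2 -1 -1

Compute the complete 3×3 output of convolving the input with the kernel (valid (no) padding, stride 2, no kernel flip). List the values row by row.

-17 -4 20
1 -2 8
7 0 19

Output[0,0]: The receptive field on the input at this output position is [-2 -1 -3 / -4 2 -2 / -3 3 5]. Elementwise product with the kernel and sum: -3·1 + -4·1 + 2·3 + -2·1 + -3·2 + 3·-1 + 5·-1.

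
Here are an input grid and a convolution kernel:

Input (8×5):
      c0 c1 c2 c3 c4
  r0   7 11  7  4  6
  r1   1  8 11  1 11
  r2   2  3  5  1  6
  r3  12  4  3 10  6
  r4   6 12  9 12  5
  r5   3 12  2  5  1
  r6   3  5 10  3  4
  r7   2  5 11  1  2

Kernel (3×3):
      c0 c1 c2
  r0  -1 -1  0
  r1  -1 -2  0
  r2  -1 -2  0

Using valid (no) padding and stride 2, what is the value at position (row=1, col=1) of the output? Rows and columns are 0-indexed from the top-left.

The receptive field on the input at this output position is [5 1 6 / 3 10 6 / 9 12 5]. Elementwise product with the kernel and sum: 5·-1 + 1·-1 + 3·-1 + 10·-2 + 9·-1 + 12·-2.

-62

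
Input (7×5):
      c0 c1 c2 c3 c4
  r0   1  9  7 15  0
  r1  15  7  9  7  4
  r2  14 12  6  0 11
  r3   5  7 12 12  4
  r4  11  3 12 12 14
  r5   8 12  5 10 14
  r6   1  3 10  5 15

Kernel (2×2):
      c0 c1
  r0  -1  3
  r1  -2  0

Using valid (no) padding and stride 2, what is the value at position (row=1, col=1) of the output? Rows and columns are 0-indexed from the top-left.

The receptive field on the input at this output position is [6 0 / 12 12]. Elementwise product with the kernel and sum: 6·-1 + 0·3 + 12·-2.

-30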